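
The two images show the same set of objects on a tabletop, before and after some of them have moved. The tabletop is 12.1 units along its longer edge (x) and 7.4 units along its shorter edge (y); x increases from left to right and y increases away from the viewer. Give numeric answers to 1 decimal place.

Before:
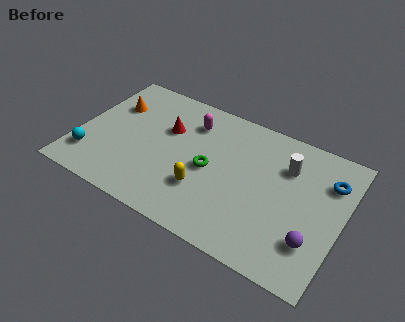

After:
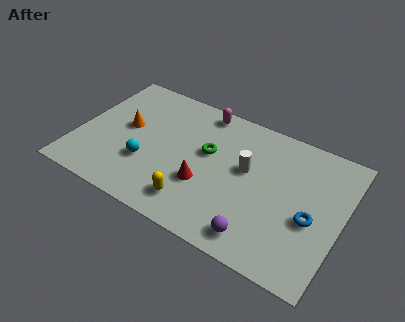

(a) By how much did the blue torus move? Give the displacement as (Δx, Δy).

(-0.5, -2.3)

From the two frames, the blue torus sits at roughly (11.3, 5.4) before and (10.8, 3.1) after.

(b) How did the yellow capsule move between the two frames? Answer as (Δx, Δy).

(-0.3, -0.9)

The yellow capsule was at about (6.0, 2.3) and moved to about (5.7, 1.4).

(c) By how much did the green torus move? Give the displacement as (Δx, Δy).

(-0.2, 0.9)

The green torus started near (6.1, 3.5) and ended near (5.9, 4.4).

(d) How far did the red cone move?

3.0

The red cone was near (3.9, 4.8) before and (6.0, 2.6) after, so it travelled √(2.1² + 2.2²) ≈ 3.0 units.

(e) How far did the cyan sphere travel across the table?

2.6

The cyan sphere moved from about (0.8, 1.7) to (3.3, 2.5), a distance of √(2.5² + 0.8²) ≈ 2.6.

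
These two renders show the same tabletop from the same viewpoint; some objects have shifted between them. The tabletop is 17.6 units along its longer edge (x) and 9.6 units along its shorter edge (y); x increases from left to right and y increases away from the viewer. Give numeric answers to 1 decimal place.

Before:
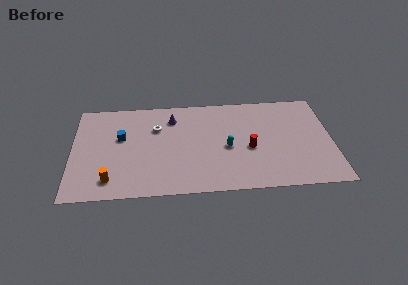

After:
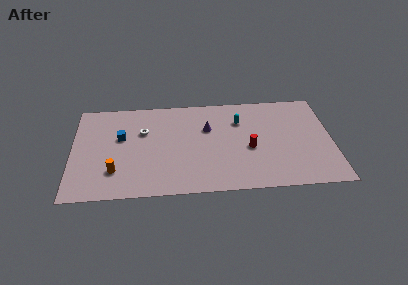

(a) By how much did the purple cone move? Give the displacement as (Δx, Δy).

(2.4, -1.2)

From the two frames, the purple cone sits at roughly (6.8, 7.5) before and (9.2, 6.3) after.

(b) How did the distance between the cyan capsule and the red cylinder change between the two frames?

+1.4

Before: roughly 1.5 units apart; after: 2.9. That's 1.4 units further apart.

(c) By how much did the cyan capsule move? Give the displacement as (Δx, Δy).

(0.9, 2.6)

The cyan capsule started near (10.5, 4.3) and ended near (11.4, 6.9).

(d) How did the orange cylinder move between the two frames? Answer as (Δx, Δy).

(0.3, 0.8)

The orange cylinder was at about (2.6, 1.7) and moved to about (2.9, 2.5).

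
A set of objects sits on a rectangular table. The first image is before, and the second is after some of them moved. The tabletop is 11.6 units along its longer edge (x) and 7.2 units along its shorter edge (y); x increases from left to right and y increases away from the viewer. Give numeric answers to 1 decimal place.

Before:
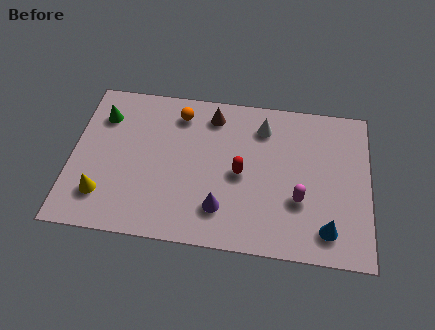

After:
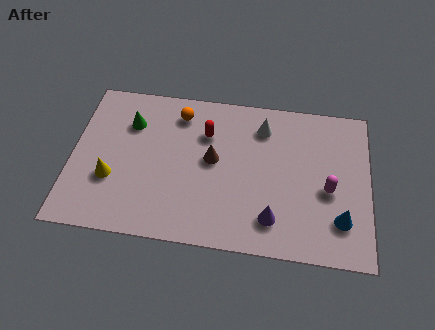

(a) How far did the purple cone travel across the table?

2.0

The purple cone was near (5.9, 1.7) before and (7.9, 1.5) after, so it travelled √(2.0² + 0.2²) ≈ 2.0 units.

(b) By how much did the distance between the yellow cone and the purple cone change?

+1.8

They were about 4.6 units apart before and 6.4 after — 1.8 units further apart.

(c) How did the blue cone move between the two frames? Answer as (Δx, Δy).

(0.5, 0.5)

The blue cone started near (10.0, 1.3) and ended near (10.5, 1.8).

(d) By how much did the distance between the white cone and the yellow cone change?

-0.7

They were about 7.3 units apart before and 6.6 after — 0.7 units closer together.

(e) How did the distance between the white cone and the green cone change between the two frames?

-1.1

Before: roughly 6.3 units apart; after: 5.2. That's 1.1 units closer together.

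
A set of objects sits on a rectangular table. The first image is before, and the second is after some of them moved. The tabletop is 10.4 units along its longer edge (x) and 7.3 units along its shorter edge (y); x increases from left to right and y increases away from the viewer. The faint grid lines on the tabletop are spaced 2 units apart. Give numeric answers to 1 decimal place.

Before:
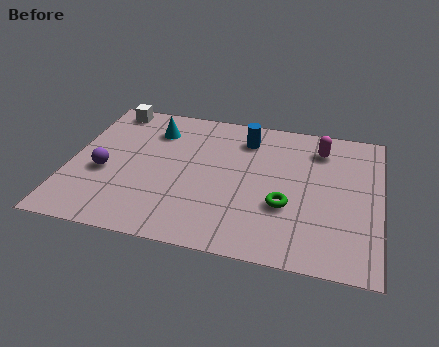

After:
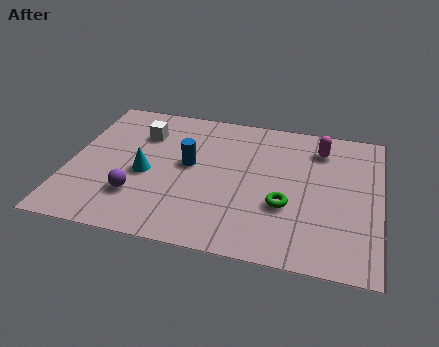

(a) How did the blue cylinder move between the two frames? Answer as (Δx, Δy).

(-1.8, -1.8)

The blue cylinder was at about (5.8, 5.8) and moved to about (4.0, 4.0).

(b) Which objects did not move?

the magenta capsule and the green torus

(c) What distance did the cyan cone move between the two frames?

2.4

The cyan cone moved from about (2.7, 5.6) to (2.6, 3.2), a distance of √(0.1² + 2.4²) ≈ 2.4.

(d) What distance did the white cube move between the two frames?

1.7

The white cube was near (1.1, 6.5) before and (2.3, 5.3) after, so it travelled √(1.2² + 1.2²) ≈ 1.7 units.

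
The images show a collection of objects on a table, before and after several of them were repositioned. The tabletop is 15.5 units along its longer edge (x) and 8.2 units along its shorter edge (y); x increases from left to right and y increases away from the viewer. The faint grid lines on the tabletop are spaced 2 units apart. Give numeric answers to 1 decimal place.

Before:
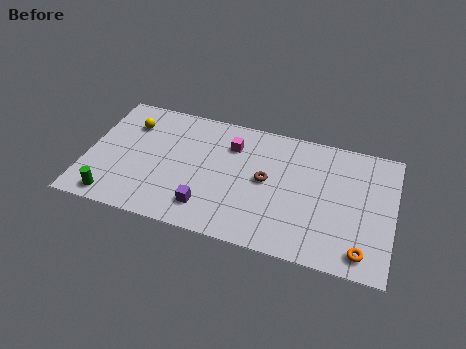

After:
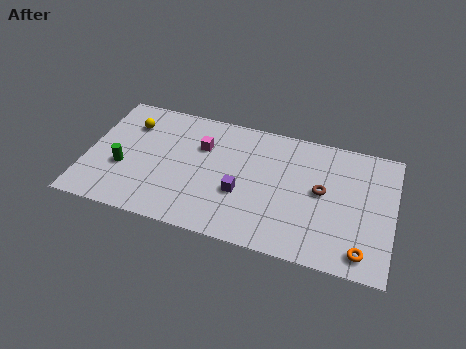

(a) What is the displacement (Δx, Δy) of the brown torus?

(2.8, 0.1)

The brown torus was at about (9.1, 4.3) and moved to about (11.9, 4.4).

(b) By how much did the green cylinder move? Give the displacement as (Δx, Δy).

(0.3, 2.1)

From the two frames, the green cylinder sits at roughly (1.6, 1.0) before and (1.9, 3.1) after.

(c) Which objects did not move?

the yellow sphere and the orange torus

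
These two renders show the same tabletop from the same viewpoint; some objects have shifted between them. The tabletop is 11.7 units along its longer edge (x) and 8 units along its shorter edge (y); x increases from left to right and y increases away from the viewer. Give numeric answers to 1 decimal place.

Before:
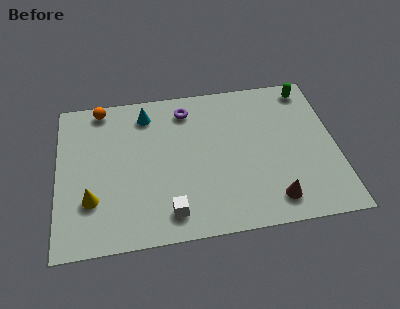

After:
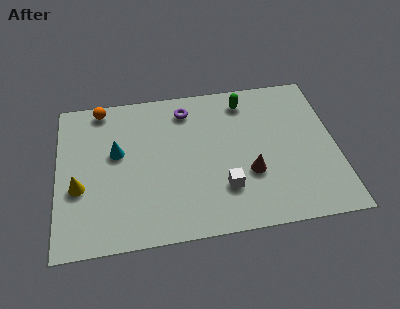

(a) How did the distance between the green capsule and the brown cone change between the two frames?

-2.1

They were about 6.0 units apart before and 3.9 after — 2.1 units closer together.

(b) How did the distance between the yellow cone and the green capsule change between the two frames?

-2.4

They were about 10.4 units apart before and 8.0 after — 2.4 units closer together.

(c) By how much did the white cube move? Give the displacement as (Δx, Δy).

(2.3, 0.9)

The white cube was at about (4.6, 1.3) and moved to about (6.9, 2.2).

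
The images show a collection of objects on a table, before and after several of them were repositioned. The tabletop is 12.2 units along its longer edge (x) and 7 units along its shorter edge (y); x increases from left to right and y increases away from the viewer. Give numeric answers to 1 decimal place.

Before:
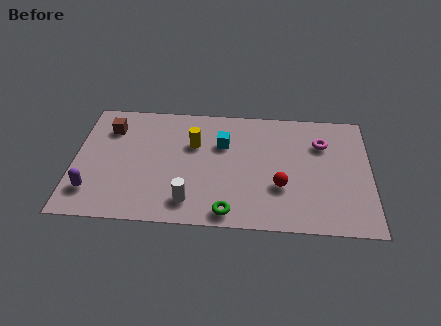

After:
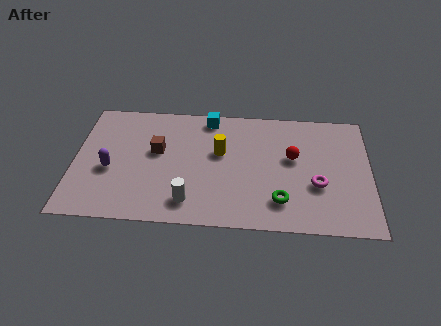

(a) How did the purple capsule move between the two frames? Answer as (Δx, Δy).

(0.7, 1.3)

The purple capsule was at about (0.8, 1.6) and moved to about (1.5, 2.9).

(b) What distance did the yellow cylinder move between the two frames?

1.2

From (4.9, 4.6) to (6.0, 4.2), the yellow cylinder covered √(1.1² + 0.4²) ≈ 1.2 units.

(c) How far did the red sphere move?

1.8

The red sphere was near (8.5, 2.4) before and (9.0, 4.1) after, so it travelled √(0.5² + 1.7²) ≈ 1.8 units.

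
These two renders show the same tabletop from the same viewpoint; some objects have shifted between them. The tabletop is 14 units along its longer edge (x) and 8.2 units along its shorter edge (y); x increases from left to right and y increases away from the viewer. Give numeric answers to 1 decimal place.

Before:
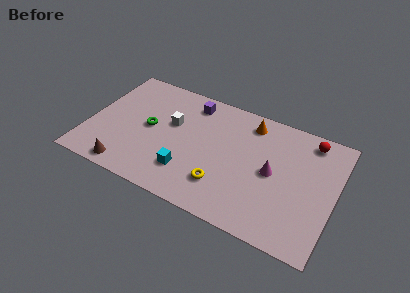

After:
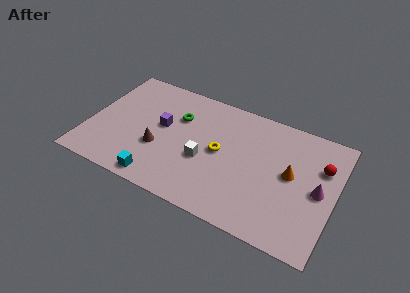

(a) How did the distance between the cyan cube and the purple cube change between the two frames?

-1.1

The distance was about 4.8 in the first image and 3.7 in the second, so they moved 1.1 units closer together.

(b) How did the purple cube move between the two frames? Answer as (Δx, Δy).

(-1.4, -2.3)

From the two frames, the purple cube sits at roughly (5.5, 6.9) before and (4.1, 4.6) after.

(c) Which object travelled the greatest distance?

the orange cone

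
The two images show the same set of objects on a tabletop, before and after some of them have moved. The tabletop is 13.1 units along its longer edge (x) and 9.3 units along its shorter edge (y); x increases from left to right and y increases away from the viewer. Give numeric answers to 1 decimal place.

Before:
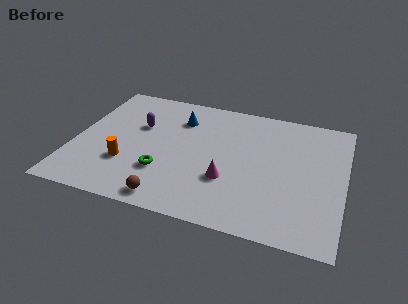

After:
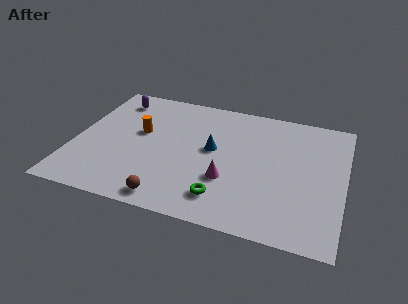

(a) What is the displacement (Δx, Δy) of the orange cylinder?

(0.4, 2.5)

From the two frames, the orange cylinder sits at roughly (2.7, 2.9) before and (3.1, 5.4) after.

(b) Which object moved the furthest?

the green torus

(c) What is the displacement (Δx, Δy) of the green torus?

(3.0, -1.0)

The green torus started near (4.5, 2.8) and ended near (7.5, 1.8).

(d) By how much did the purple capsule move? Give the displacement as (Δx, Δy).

(-1.4, 1.8)

From the two frames, the purple capsule sits at roughly (3.0, 5.9) before and (1.6, 7.7) after.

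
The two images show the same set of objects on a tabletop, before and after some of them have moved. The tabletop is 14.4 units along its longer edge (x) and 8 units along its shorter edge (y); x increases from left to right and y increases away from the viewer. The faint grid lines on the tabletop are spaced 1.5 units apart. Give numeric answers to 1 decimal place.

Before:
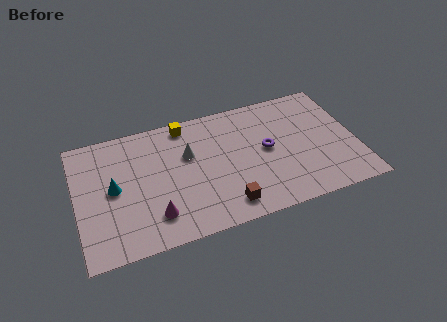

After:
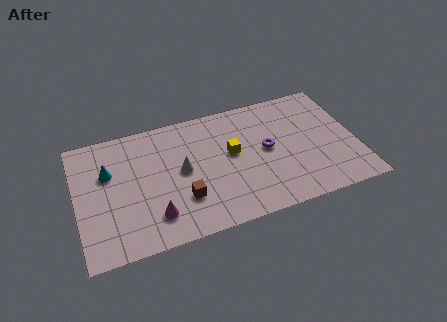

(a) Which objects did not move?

the magenta cone and the purple torus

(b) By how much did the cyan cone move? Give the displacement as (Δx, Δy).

(-0.2, 1.1)

From the two frames, the cyan cone sits at roughly (1.9, 4.1) before and (1.7, 5.2) after.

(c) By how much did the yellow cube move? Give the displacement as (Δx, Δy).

(2.2, -2.6)

The yellow cube started near (5.8, 7.1) and ended near (8.0, 4.5).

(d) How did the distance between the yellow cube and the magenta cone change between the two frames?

-0.7

They were about 5.7 units apart before and 5.0 after — 0.7 units closer together.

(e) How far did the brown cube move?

2.4

The brown cube was near (7.4, 1.3) before and (5.3, 2.4) after, so it travelled √(2.1² + 1.1²) ≈ 2.4 units.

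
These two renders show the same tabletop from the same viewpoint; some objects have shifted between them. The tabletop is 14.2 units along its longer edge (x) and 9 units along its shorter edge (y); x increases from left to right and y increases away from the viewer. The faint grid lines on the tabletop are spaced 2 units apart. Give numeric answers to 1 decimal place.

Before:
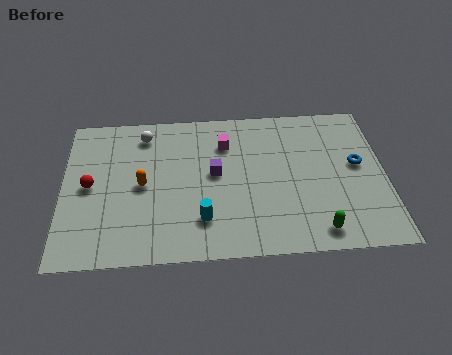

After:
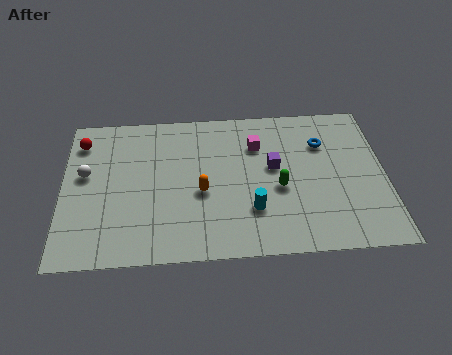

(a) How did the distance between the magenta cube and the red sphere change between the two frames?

+1.4

Before: roughly 6.4 units apart; after: 7.8. That's 1.4 units further apart.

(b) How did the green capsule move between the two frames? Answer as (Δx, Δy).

(-1.6, 2.6)

The green capsule started near (11.1, 1.2) and ended near (9.5, 3.8).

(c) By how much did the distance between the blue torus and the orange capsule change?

-3.5

The distance was about 9.5 in the first image and 6.0 in the second, so they moved 3.5 units closer together.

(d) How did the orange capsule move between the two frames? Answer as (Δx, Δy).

(2.6, -0.6)

The orange capsule was at about (3.5, 4.4) and moved to about (6.1, 3.8).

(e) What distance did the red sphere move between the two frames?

2.7

The red sphere moved from about (1.2, 4.5) to (0.8, 7.2), a distance of √(0.4² + 2.7²) ≈ 2.7.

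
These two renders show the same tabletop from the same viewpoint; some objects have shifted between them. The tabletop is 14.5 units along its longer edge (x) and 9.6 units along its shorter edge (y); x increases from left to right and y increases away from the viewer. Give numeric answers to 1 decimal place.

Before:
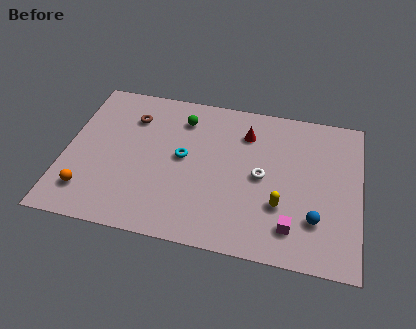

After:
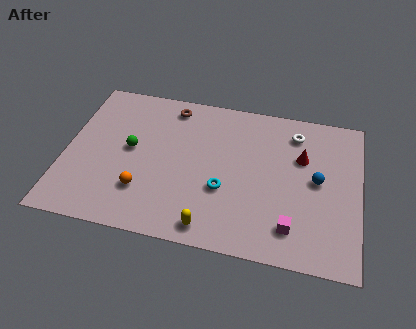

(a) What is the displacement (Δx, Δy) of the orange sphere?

(2.7, 0.6)

From the two frames, the orange sphere sits at roughly (1.3, 2.0) before and (4.0, 2.6) after.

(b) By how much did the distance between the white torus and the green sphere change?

+3.4

The distance was about 5.0 in the first image and 8.4 in the second, so they moved 3.4 units further apart.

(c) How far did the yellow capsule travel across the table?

3.9

The yellow capsule moved from about (10.7, 3.1) to (7.4, 1.1), a distance of √(3.3² + 2.0²) ≈ 3.9.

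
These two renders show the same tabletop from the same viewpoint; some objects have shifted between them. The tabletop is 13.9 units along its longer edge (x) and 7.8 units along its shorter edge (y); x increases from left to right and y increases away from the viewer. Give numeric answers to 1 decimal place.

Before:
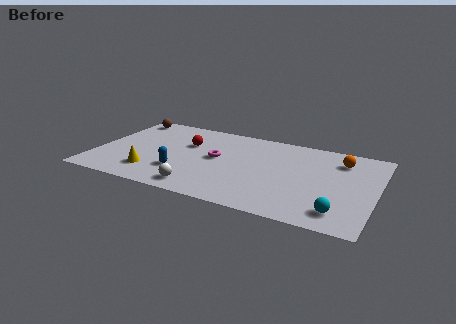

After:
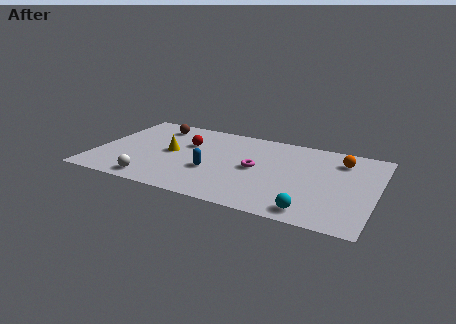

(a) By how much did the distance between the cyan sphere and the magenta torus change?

-2.7

The distance was about 6.9 in the first image and 4.2 in the second, so they moved 2.7 units closer together.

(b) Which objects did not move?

the orange sphere and the red sphere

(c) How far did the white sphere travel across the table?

2.3

The white sphere was near (5.5, 1.1) before and (3.2, 1.0) after, so it travelled √(2.3² + 0.1²) ≈ 2.3 units.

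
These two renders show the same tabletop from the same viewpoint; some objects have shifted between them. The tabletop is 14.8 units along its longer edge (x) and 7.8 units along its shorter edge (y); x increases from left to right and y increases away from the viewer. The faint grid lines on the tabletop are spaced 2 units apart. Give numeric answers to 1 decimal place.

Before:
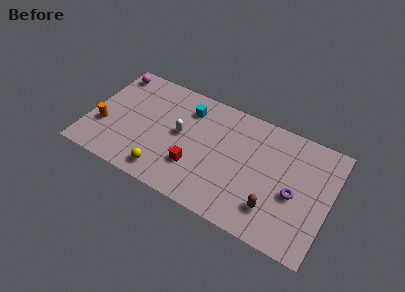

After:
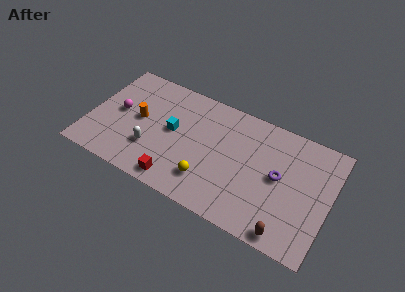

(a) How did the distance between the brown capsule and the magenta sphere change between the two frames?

-0.3

Before: roughly 11.7 units apart; after: 11.4. That's 0.3 units closer together.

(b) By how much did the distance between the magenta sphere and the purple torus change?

-2.3

The distance was about 12.3 in the first image and 10.0 in the second, so they moved 2.3 units closer together.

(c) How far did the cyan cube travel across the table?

2.0

The cyan cube moved from about (5.8, 6.1) to (5.1, 4.2), a distance of √(0.7² + 1.9²) ≈ 2.0.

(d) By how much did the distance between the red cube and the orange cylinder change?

-1.5

The distance was about 5.7 in the first image and 4.2 in the second, so they moved 1.5 units closer together.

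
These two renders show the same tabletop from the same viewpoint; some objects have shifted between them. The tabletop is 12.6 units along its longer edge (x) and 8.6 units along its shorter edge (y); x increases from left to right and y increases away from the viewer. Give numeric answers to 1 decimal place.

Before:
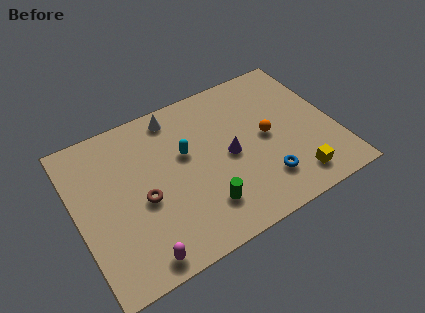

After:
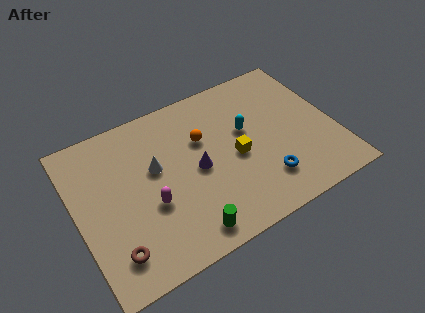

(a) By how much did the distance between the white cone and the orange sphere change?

-2.7

Before: roughly 5.2 units apart; after: 2.5. That's 2.7 units closer together.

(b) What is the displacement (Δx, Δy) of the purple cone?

(-1.6, 0.0)

The purple cone was at about (7.4, 4.1) and moved to about (5.8, 4.1).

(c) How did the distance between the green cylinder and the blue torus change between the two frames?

+1.1

Before: roughly 3.0 units apart; after: 4.1. That's 1.1 units further apart.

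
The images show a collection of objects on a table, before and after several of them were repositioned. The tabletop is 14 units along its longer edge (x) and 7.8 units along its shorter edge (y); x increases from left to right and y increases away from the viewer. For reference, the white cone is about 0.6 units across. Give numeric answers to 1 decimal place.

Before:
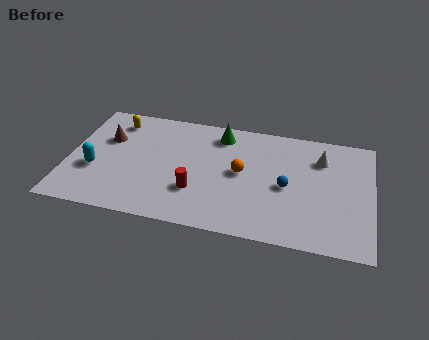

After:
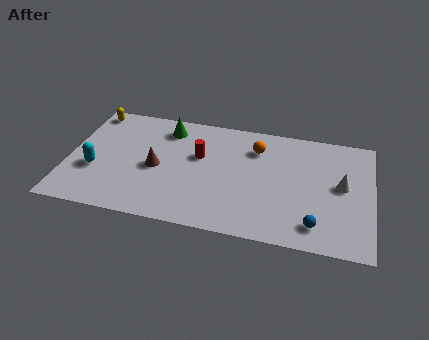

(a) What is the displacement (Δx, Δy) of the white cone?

(1.0, -1.6)

The white cone started near (11.6, 5.8) and ended near (12.6, 4.2).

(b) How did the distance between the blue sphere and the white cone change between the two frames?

+0.3

They were about 2.7 units apart before and 3.0 after — 0.3 units further apart.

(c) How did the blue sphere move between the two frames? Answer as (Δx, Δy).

(1.4, -2.2)

From the two frames, the blue sphere sits at roughly (10.1, 3.6) before and (11.5, 1.4) after.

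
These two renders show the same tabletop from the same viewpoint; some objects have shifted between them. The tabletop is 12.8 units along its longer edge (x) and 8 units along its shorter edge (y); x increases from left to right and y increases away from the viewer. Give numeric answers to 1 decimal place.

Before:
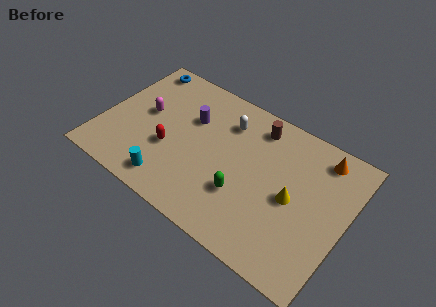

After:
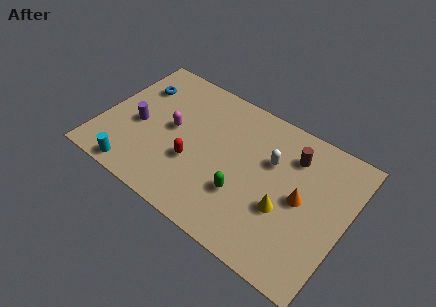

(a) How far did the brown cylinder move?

2.1

From (7.7, 6.7) to (9.7, 6.1), the brown cylinder covered √(2.0² + 0.6²) ≈ 2.1 units.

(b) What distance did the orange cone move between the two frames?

2.9

From (11.1, 6.8) to (10.5, 4.0), the orange cone covered √(0.6² + 2.8²) ≈ 2.9 units.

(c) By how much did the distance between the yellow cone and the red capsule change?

-1.6

They were about 6.4 units apart before and 4.8 after — 1.6 units closer together.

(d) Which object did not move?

the green capsule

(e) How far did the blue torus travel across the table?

1.3

The blue torus was near (1.2, 7.1) before and (1.4, 5.8) after, so it travelled √(0.2² + 1.3²) ≈ 1.3 units.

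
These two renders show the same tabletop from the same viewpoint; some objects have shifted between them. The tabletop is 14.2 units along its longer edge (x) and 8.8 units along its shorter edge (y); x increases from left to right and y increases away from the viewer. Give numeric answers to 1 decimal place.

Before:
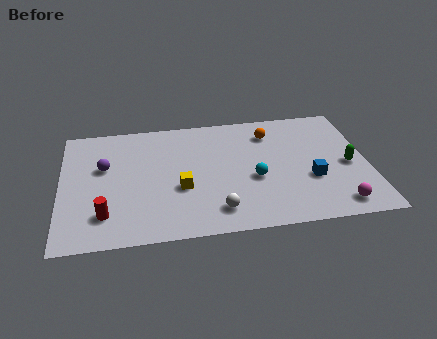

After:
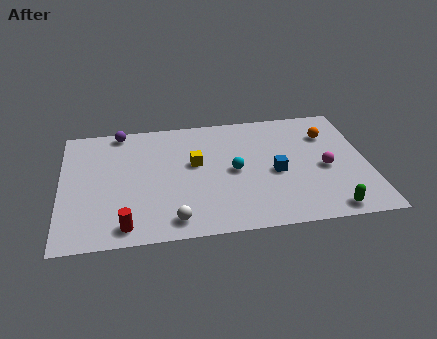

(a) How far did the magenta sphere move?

2.7

From (12.6, 1.2) to (12.2, 3.9), the magenta sphere covered √(0.4² + 2.7²) ≈ 2.7 units.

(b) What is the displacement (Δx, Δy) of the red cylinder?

(0.9, -0.9)

From the two frames, the red cylinder sits at roughly (2.0, 2.0) before and (2.9, 1.1) after.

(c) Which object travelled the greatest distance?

the green capsule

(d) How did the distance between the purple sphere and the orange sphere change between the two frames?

+1.9

They were about 7.9 units apart before and 9.8 after — 1.9 units further apart.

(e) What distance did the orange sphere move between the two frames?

2.7

The orange sphere was near (9.8, 6.9) before and (12.5, 6.4) after, so it travelled √(2.7² + 0.5²) ≈ 2.7 units.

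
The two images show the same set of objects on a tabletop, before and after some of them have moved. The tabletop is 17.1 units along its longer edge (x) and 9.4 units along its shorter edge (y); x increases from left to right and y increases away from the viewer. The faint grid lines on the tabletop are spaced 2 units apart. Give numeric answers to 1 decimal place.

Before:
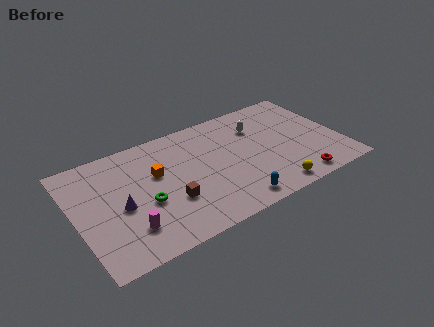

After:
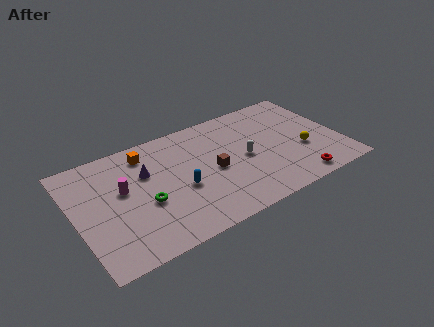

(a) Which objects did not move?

the red torus and the green torus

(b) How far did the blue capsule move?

4.0

From (9.6, 1.2) to (6.6, 3.9), the blue capsule covered √(3.0² + 2.7²) ≈ 4.0 units.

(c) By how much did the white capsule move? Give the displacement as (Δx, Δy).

(-1.2, -2.3)

The white capsule was at about (12.1, 6.8) and moved to about (10.9, 4.5).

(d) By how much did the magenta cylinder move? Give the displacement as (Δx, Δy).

(0.1, 3.2)

From the two frames, the magenta cylinder sits at roughly (3.0, 2.3) before and (3.1, 5.5) after.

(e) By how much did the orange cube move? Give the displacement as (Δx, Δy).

(-0.4, 2.0)

From the two frames, the orange cube sits at roughly (5.3, 5.8) before and (4.9, 7.8) after.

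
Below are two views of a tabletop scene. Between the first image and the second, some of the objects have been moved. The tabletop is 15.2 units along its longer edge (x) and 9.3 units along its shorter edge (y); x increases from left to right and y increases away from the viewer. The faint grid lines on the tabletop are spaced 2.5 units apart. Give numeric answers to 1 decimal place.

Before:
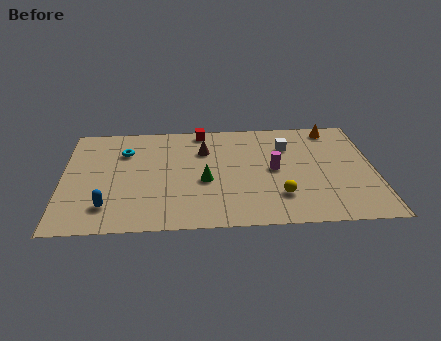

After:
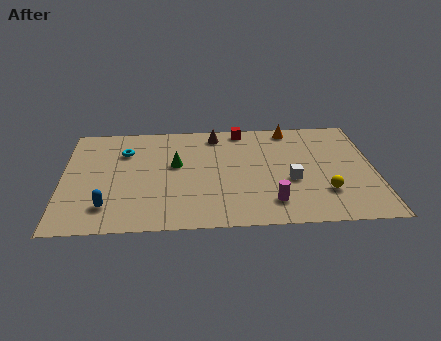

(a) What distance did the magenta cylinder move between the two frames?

2.8

From (10.3, 4.7) to (10.1, 1.9), the magenta cylinder covered √(0.2² + 2.8²) ≈ 2.8 units.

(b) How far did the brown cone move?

1.5

The brown cone moved from about (6.9, 6.6) to (7.5, 8.0), a distance of √(0.6² + 1.4²) ≈ 1.5.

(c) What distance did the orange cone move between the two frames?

2.1

The orange cone moved from about (13.3, 8.2) to (11.2, 8.3), a distance of √(2.1² + 0.1²) ≈ 2.1.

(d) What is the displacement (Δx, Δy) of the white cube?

(0.1, -3.0)

The white cube was at about (11.0, 6.7) and moved to about (11.1, 3.7).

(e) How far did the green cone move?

2.1

From (6.9, 3.9) to (5.5, 5.4), the green cone covered √(1.4² + 1.5²) ≈ 2.1 units.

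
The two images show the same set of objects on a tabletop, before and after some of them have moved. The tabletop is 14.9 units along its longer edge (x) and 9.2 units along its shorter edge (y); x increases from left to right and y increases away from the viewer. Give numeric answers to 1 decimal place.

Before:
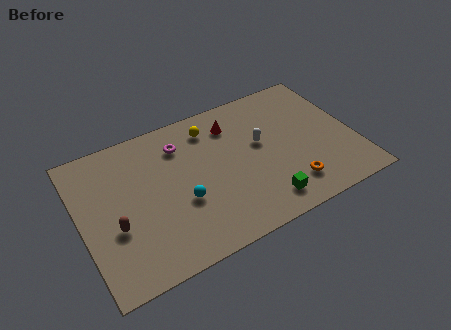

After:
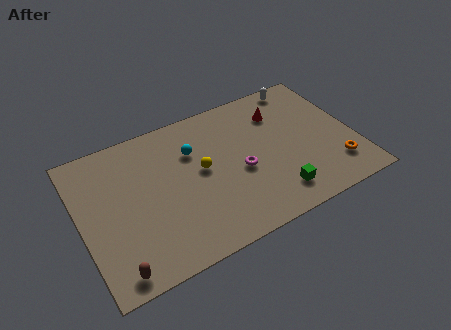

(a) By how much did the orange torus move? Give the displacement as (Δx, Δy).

(2.6, 0.2)

The orange torus was at about (11.0, 1.9) and moved to about (13.6, 2.1).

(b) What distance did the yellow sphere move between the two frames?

2.6

From (7.4, 7.5) to (6.6, 5.0), the yellow sphere covered √(0.8² + 2.5²) ≈ 2.6 units.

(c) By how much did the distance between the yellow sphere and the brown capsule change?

-0.4

The distance was about 7.0 in the first image and 6.6 in the second, so they moved 0.4 units closer together.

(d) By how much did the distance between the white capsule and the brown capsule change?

+5.1

They were about 8.4 units apart before and 13.5 after — 5.1 units further apart.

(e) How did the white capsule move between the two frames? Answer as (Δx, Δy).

(2.8, 3.0)

From the two frames, the white capsule sits at roughly (9.9, 5.3) before and (12.7, 8.3) after.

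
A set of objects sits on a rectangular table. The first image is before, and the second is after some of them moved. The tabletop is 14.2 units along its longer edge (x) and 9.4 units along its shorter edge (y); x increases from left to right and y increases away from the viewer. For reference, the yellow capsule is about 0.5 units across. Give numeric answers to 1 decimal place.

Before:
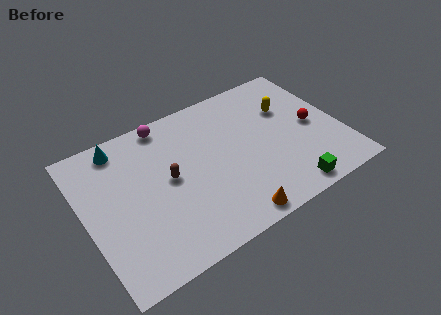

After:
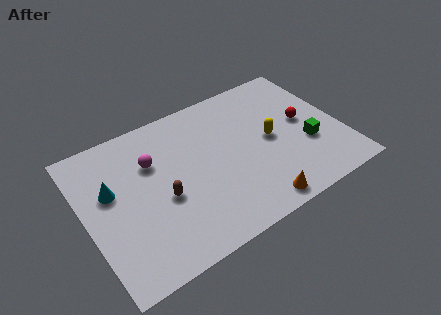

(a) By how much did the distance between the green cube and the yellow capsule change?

-3.1

They were about 5.4 units apart before and 2.3 after — 3.1 units closer together.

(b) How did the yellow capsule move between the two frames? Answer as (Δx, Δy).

(-1.3, -1.6)

From the two frames, the yellow capsule sits at roughly (11.6, 6.3) before and (10.3, 4.7) after.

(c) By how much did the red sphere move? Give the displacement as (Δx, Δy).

(-0.4, 0.5)

From the two frames, the red sphere sits at roughly (12.7, 4.5) before and (12.3, 5.0) after.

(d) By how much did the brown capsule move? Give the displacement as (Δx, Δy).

(-0.5, -1.0)

From the two frames, the brown capsule sits at roughly (4.6, 4.9) before and (4.1, 3.9) after.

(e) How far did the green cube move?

2.9

From (10.6, 1.0) to (12.2, 3.4), the green cube covered √(1.6² + 2.4²) ≈ 2.9 units.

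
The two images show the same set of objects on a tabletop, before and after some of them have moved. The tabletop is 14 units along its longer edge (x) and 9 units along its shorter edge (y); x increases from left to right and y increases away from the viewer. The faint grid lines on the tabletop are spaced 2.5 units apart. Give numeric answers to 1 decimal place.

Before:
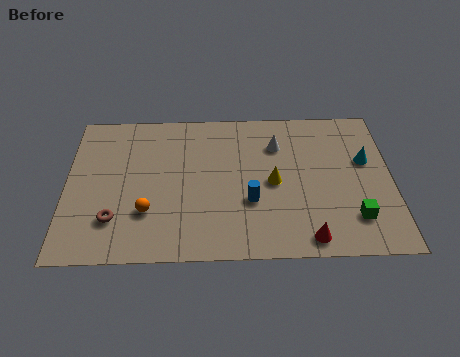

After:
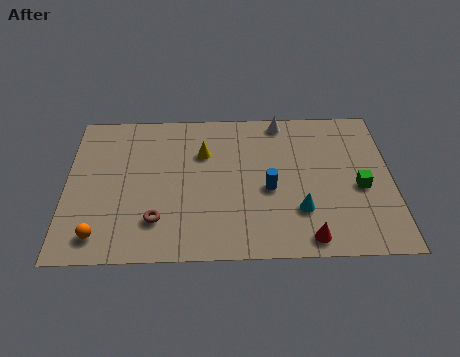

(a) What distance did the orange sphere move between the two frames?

2.4

The orange sphere moved from about (3.5, 2.7) to (1.5, 1.4), a distance of √(2.0² + 1.3²) ≈ 2.4.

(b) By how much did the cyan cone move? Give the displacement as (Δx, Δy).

(-2.9, -2.9)

The cyan cone started near (12.9, 5.5) and ended near (10.0, 2.6).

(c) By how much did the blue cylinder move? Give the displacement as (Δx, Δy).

(0.8, 0.7)

From the two frames, the blue cylinder sits at roughly (7.9, 3.2) before and (8.7, 3.9) after.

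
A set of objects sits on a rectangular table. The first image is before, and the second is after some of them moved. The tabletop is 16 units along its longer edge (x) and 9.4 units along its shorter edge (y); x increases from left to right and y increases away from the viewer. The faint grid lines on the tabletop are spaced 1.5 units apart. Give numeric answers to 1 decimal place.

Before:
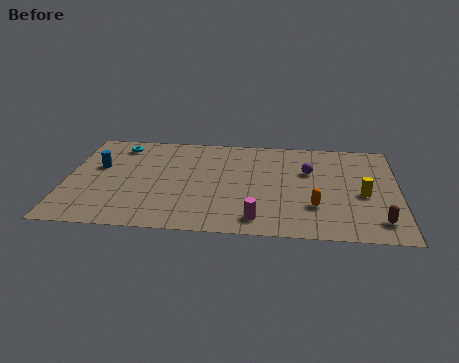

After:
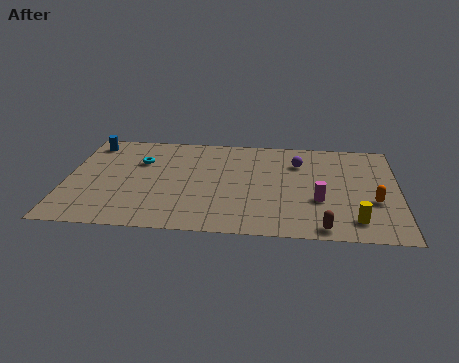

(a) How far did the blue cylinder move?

2.4

From (1.5, 5.7) to (1.0, 8.0), the blue cylinder covered √(0.5² + 2.3²) ≈ 2.4 units.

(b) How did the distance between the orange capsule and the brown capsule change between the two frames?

+0.3

They were about 3.2 units apart before and 3.5 after — 0.3 units further apart.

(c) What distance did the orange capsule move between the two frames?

2.9

The orange capsule was near (12.0, 2.8) before and (14.8, 3.5) after, so it travelled √(2.8² + 0.7²) ≈ 2.9 units.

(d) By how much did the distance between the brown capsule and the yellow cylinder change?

-0.8

The distance was about 2.5 in the first image and 1.7 in the second, so they moved 0.8 units closer together.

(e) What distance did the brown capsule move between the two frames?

2.7

The brown capsule was near (15.0, 1.7) before and (12.4, 0.9) after, so it travelled √(2.6² + 0.8²) ≈ 2.7 units.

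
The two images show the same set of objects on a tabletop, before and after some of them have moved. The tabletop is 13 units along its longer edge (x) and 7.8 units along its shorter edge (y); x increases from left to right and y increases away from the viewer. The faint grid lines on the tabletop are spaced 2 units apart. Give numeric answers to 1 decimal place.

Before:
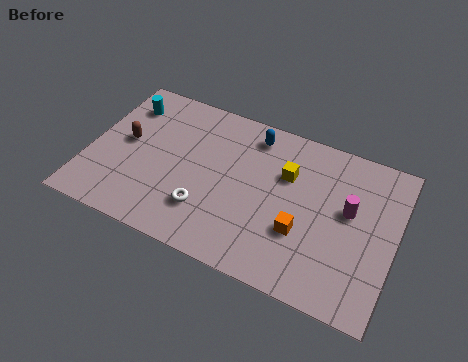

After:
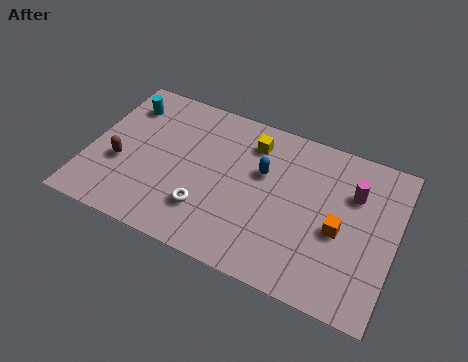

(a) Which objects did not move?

the white torus and the cyan cylinder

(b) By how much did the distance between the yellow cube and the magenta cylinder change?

+1.7

The distance was about 2.8 in the first image and 4.5 in the second, so they moved 1.7 units further apart.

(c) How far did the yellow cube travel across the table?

1.9

The yellow cube moved from about (8.3, 5.2) to (6.7, 6.2), a distance of √(1.6² + 1.0²) ≈ 1.9.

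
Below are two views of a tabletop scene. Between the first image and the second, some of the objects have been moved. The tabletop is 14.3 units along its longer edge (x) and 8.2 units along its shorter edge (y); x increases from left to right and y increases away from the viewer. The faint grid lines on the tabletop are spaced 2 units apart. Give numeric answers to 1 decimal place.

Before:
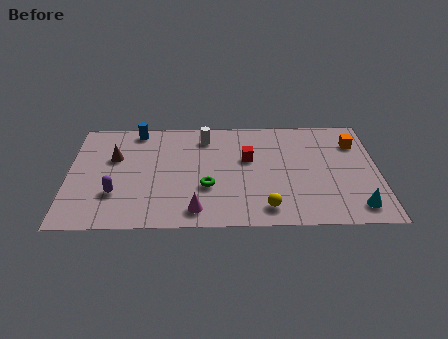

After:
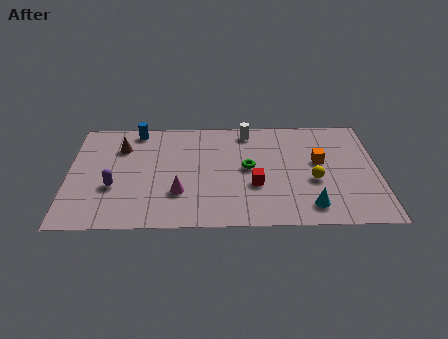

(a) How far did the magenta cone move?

1.5

The magenta cone was near (5.9, 1.2) before and (5.1, 2.5) after, so it travelled √(0.8² + 1.3²) ≈ 1.5 units.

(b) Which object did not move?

the blue cylinder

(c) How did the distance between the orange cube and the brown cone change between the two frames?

-1.9

The distance was about 11.2 in the first image and 9.3 in the second, so they moved 1.9 units closer together.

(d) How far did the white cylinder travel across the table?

2.0

The white cylinder moved from about (6.3, 6.7) to (8.3, 7.1), a distance of √(2.0² + 0.4²) ≈ 2.0.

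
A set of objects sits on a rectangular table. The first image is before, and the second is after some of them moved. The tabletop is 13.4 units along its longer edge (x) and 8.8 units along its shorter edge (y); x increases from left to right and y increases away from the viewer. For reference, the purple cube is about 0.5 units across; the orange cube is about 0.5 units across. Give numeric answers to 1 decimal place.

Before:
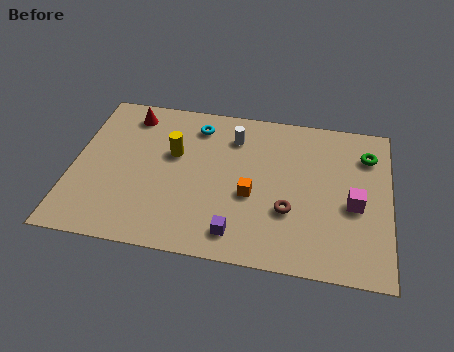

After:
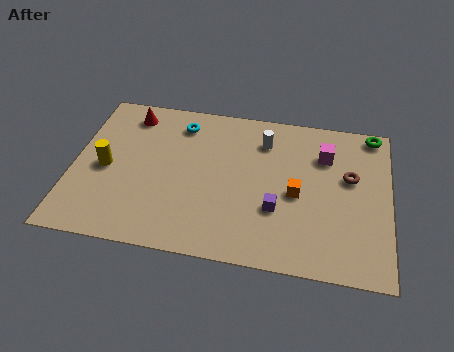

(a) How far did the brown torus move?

3.4

From (9.2, 3.0) to (11.7, 5.3), the brown torus covered √(2.5² + 2.3²) ≈ 3.4 units.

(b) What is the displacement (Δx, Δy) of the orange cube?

(1.9, 0.4)

The orange cube was at about (7.6, 3.6) and moved to about (9.5, 4.0).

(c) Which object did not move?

the red cone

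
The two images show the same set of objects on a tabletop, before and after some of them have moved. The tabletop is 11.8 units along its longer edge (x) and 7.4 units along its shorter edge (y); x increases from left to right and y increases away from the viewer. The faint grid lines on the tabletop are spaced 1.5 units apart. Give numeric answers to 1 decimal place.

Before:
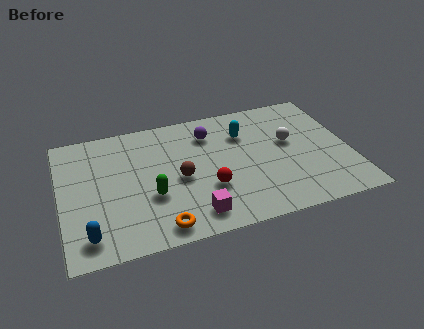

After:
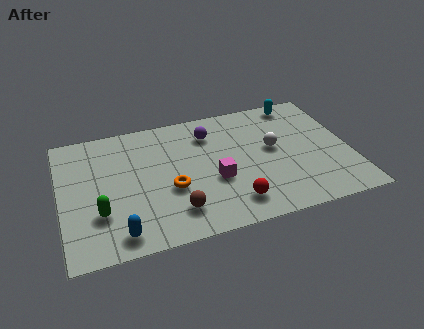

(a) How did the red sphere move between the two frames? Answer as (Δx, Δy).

(0.9, -1.1)

The red sphere started near (5.9, 2.5) and ended near (6.8, 1.4).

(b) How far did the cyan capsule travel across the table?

2.7

The cyan capsule was near (7.6, 5.3) before and (10.0, 6.6) after, so it travelled √(2.4² + 1.3²) ≈ 2.7 units.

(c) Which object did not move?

the purple sphere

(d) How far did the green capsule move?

2.1

From (3.6, 2.7) to (1.5, 2.3), the green capsule covered √(2.1² + 0.4²) ≈ 2.1 units.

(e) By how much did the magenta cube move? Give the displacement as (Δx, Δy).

(1.0, 1.7)

The magenta cube was at about (5.2, 1.2) and moved to about (6.2, 2.9).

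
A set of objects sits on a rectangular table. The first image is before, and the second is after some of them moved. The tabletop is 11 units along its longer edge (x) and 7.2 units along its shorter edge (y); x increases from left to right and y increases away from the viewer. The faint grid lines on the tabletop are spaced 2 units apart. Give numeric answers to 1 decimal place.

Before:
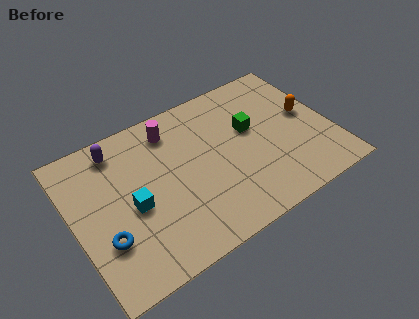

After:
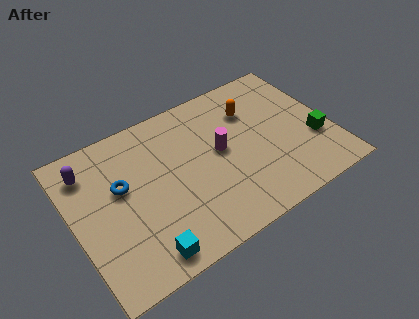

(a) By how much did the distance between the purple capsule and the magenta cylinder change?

+3.4

The distance was about 2.3 in the first image and 5.7 in the second, so they moved 3.4 units further apart.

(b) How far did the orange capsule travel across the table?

2.6

The orange capsule was near (10.1, 3.9) before and (7.9, 5.2) after, so it travelled √(2.2² + 1.3²) ≈ 2.6 units.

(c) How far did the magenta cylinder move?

2.7

From (4.5, 5.9) to (6.3, 3.9), the magenta cylinder covered √(1.8² + 2.0²) ≈ 2.7 units.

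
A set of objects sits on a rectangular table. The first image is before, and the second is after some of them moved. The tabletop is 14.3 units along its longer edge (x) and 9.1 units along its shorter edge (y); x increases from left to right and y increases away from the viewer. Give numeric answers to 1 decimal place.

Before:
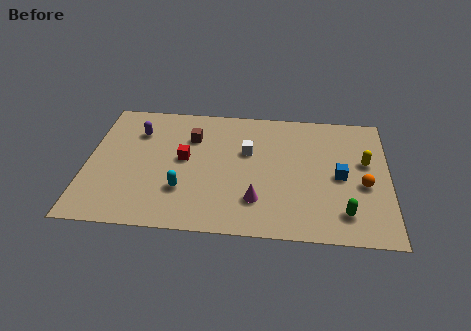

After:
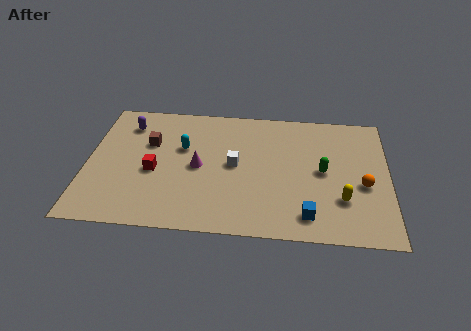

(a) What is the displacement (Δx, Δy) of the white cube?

(-0.6, -1.0)

From the two frames, the white cube sits at roughly (7.6, 5.7) before and (7.0, 4.7) after.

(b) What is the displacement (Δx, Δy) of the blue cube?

(-1.5, -2.8)

From the two frames, the blue cube sits at roughly (12.0, 4.3) before and (10.5, 1.5) after.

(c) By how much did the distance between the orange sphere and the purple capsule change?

+0.6

The distance was about 11.2 in the first image and 11.8 in the second, so they moved 0.6 units further apart.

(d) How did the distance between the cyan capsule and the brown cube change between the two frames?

-2.2

They were about 3.8 units apart before and 1.6 after — 2.2 units closer together.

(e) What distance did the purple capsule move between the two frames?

0.7

The purple capsule was near (2.3, 6.7) before and (1.8, 7.2) after, so it travelled √(0.5² + 0.5²) ≈ 0.7 units.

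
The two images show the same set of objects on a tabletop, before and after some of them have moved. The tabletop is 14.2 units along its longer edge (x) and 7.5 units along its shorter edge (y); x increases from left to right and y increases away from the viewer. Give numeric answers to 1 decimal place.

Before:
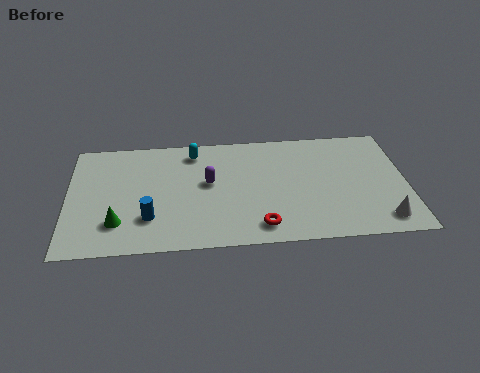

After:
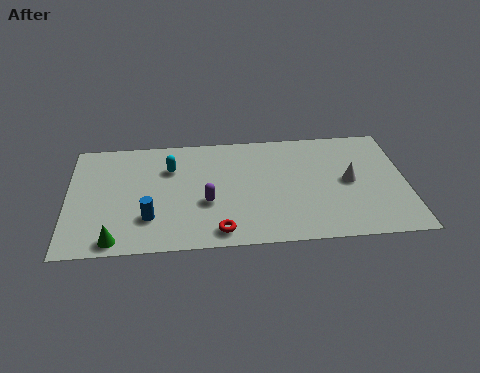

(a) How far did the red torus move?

1.7

The red torus was near (8.0, 1.2) before and (6.3, 1.0) after, so it travelled √(1.7² + 0.2²) ≈ 1.7 units.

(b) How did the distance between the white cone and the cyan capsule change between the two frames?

-1.7

They were about 9.3 units apart before and 7.6 after — 1.7 units closer together.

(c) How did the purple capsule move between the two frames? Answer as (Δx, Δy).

(-0.1, -1.3)

The purple capsule was at about (5.9, 4.2) and moved to about (5.8, 2.9).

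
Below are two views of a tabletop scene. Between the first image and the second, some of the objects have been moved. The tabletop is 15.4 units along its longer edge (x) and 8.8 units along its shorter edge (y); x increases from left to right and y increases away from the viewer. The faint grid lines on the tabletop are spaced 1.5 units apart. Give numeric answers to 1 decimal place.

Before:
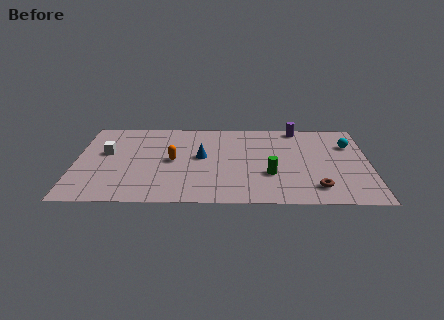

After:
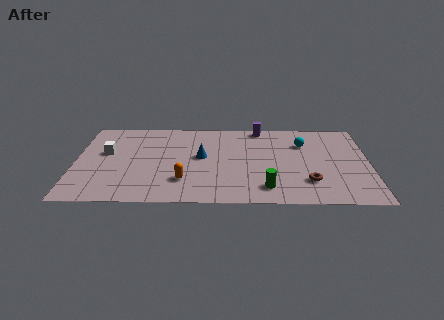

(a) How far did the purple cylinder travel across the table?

2.0

From (11.7, 8.0) to (9.7, 8.0), the purple cylinder covered √(2.0² + 0.0²) ≈ 2.0 units.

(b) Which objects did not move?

the blue cone and the white cube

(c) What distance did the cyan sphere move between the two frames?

2.4

The cyan sphere was near (14.4, 6.2) before and (12.0, 6.3) after, so it travelled √(2.4² + 0.1²) ≈ 2.4 units.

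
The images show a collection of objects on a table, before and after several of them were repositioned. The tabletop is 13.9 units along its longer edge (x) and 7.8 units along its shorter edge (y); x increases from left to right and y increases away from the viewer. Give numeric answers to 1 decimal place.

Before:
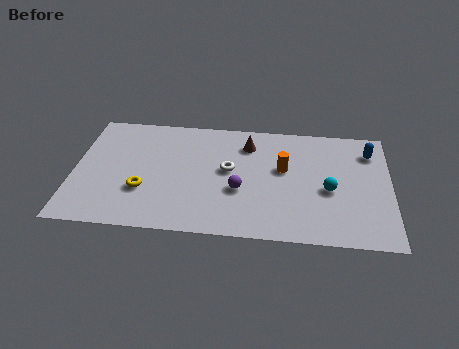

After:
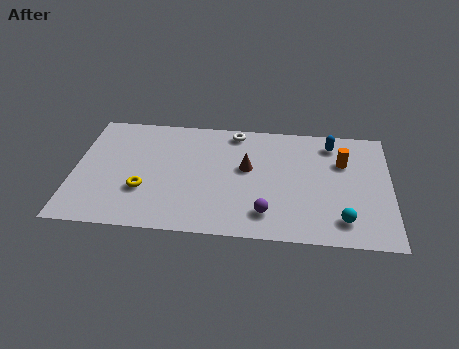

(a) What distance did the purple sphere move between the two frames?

1.8

From (7.3, 3.0) to (8.5, 1.6), the purple sphere covered √(1.2² + 1.4²) ≈ 1.8 units.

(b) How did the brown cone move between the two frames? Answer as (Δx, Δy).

(0.0, -1.6)

From the two frames, the brown cone sits at roughly (7.6, 6.1) before and (7.6, 4.5) after.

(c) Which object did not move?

the yellow torus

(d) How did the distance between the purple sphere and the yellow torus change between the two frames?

+1.3

They were about 4.2 units apart before and 5.5 after — 1.3 units further apart.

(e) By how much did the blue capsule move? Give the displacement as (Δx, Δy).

(-1.7, 0.4)

From the two frames, the blue capsule sits at roughly (13.0, 6.1) before and (11.3, 6.5) after.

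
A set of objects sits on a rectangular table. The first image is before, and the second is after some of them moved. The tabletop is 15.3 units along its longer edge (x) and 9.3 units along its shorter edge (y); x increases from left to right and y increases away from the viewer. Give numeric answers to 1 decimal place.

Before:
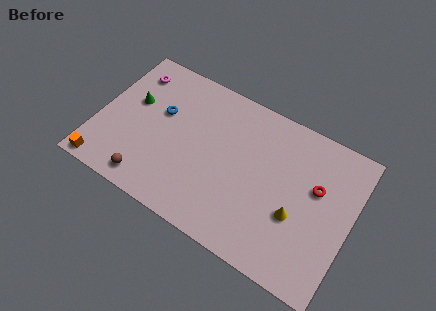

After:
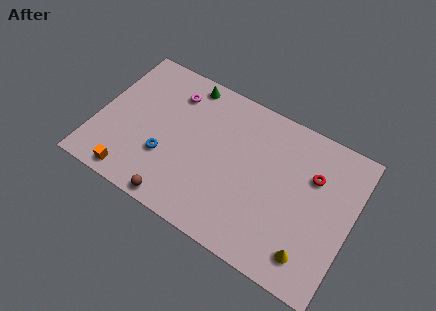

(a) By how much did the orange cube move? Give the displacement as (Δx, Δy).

(1.7, 0.2)

The orange cube was at about (0.9, 0.8) and moved to about (2.6, 1.0).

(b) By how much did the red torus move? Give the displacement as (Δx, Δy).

(-0.3, 0.6)

The red torus started near (13.1, 5.7) and ended near (12.8, 6.3).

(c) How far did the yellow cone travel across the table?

2.1

The yellow cone was near (12.2, 3.5) before and (13.3, 1.7) after, so it travelled √(1.1² + 1.8²) ≈ 2.1 units.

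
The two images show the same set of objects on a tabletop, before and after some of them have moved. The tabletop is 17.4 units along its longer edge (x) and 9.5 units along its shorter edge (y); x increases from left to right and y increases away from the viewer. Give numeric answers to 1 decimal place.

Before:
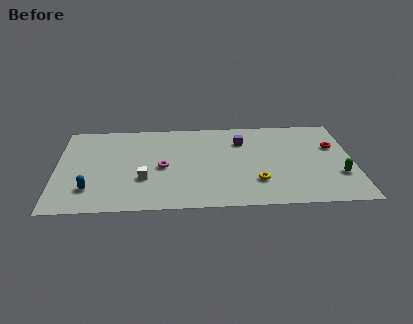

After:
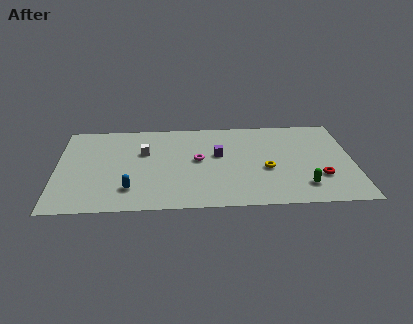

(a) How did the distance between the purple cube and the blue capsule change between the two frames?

-3.9

Before: roughly 10.1 units apart; after: 6.2. That's 3.9 units closer together.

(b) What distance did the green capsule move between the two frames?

2.3

The green capsule was near (16.5, 3.0) before and (14.4, 2.0) after, so it travelled √(2.1² + 1.0²) ≈ 2.3 units.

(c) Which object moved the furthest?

the red torus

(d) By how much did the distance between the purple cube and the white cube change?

-2.5

They were about 6.9 units apart before and 4.4 after — 2.5 units closer together.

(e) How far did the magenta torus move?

2.2

The magenta torus moved from about (6.2, 4.4) to (8.3, 5.1), a distance of √(2.1² + 0.7²) ≈ 2.2.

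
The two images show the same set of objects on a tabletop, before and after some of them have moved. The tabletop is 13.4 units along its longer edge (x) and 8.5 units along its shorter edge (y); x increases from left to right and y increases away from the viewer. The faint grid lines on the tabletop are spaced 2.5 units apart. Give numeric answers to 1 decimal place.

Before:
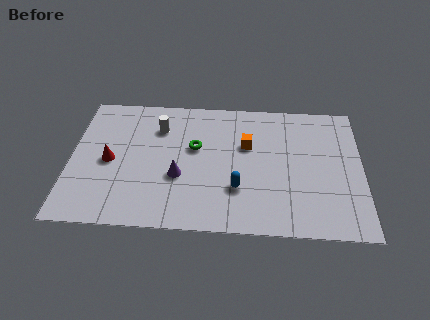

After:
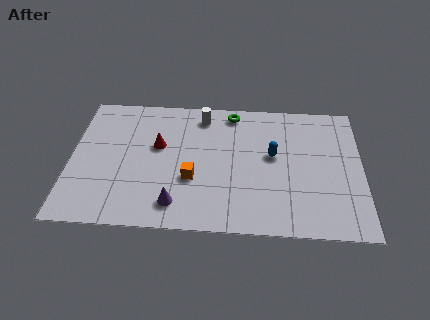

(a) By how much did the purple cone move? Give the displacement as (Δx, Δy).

(-0.1, -1.7)

From the two frames, the purple cone sits at roughly (5.0, 3.2) before and (4.9, 1.5) after.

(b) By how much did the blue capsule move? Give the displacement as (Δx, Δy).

(1.6, 2.2)

The blue capsule was at about (7.7, 2.6) and moved to about (9.3, 4.8).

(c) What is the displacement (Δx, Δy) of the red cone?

(2.2, 1.1)

The red cone was at about (1.8, 4.0) and moved to about (4.0, 5.1).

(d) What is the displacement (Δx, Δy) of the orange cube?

(-2.5, -2.3)

From the two frames, the orange cube sits at roughly (8.1, 5.4) before and (5.6, 3.1) after.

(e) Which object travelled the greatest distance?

the orange cube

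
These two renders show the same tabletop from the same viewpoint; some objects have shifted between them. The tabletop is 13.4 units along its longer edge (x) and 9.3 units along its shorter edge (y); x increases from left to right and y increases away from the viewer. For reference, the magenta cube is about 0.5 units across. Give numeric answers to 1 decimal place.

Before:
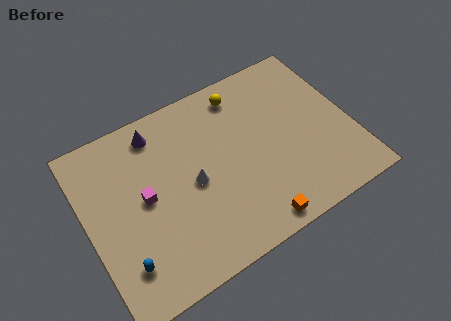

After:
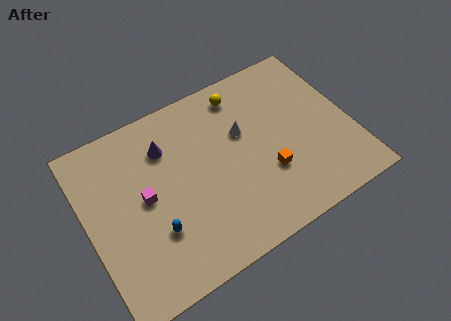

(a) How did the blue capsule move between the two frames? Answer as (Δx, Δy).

(1.7, 0.8)

The blue capsule started near (1.4, 2.1) and ended near (3.1, 2.9).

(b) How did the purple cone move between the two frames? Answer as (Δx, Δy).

(0.3, -1.0)

The purple cone was at about (4.0, 7.9) and moved to about (4.3, 6.9).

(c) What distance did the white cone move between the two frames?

3.1

The white cone moved from about (5.3, 4.4) to (8.1, 5.8), a distance of √(2.8² + 1.4²) ≈ 3.1.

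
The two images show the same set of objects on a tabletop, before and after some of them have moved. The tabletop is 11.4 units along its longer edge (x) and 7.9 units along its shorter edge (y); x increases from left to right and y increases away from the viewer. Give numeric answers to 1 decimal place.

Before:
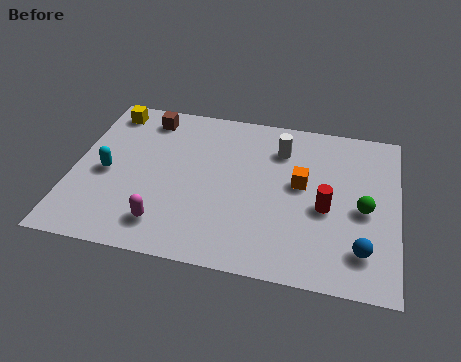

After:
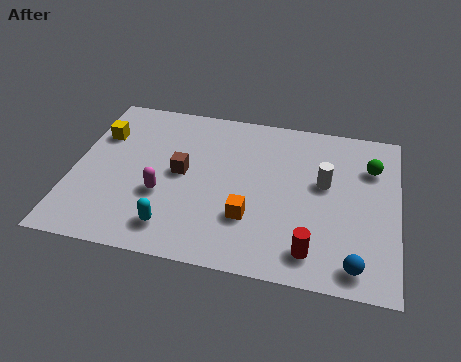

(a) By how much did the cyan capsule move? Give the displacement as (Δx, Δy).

(2.5, -2.2)

The cyan capsule was at about (1.2, 3.6) and moved to about (3.7, 1.4).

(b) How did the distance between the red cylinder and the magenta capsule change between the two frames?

-0.3

The distance was about 5.8 in the first image and 5.5 in the second, so they moved 0.3 units closer together.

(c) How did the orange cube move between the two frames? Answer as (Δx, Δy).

(-1.7, -2.0)

From the two frames, the orange cube sits at roughly (8.0, 4.4) before and (6.3, 2.4) after.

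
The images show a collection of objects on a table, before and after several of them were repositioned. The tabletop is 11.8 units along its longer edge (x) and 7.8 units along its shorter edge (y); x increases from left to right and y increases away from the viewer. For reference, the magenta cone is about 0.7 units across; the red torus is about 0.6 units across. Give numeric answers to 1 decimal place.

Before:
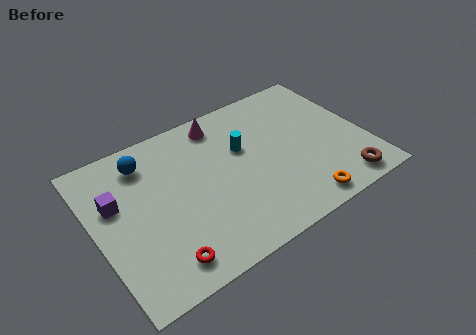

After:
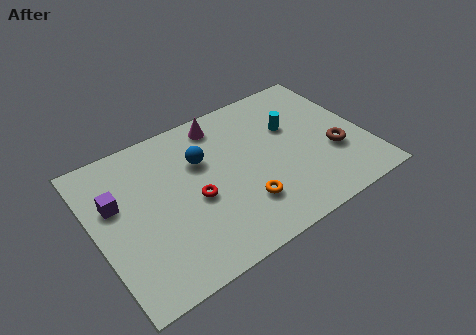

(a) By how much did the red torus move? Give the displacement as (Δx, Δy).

(1.8, 2.2)

From the two frames, the red torus sits at roughly (2.4, 1.2) before and (4.2, 3.4) after.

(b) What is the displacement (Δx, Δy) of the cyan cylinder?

(2.2, 0.1)

The cyan cylinder was at about (6.6, 4.9) and moved to about (8.8, 5.0).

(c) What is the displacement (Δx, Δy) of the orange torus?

(-2.3, 1.2)

The orange torus started near (8.4, 0.9) and ended near (6.1, 2.1).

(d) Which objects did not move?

the purple cube and the magenta cone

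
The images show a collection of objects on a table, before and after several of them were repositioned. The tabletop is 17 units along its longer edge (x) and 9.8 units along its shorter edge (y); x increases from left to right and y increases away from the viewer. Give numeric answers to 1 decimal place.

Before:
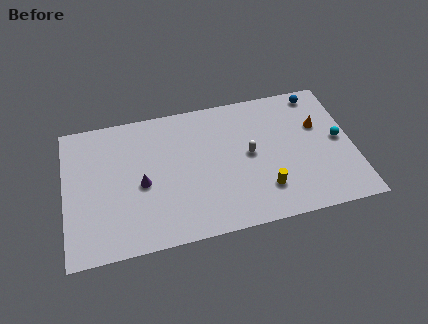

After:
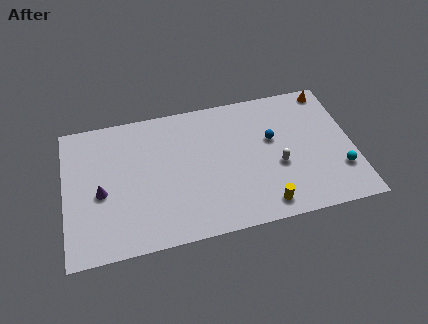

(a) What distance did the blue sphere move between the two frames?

4.0

The blue sphere moved from about (15.2, 8.7) to (12.3, 5.9), a distance of √(2.9² + 2.8²) ≈ 4.0.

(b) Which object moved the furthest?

the blue sphere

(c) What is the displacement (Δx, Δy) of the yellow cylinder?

(-0.1, -1.1)

The yellow cylinder started near (11.6, 2.4) and ended near (11.5, 1.3).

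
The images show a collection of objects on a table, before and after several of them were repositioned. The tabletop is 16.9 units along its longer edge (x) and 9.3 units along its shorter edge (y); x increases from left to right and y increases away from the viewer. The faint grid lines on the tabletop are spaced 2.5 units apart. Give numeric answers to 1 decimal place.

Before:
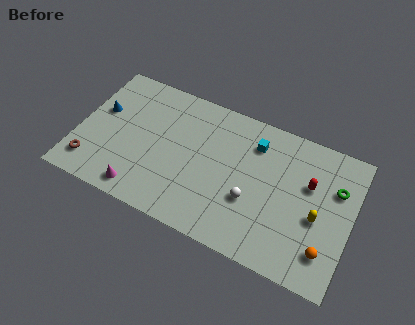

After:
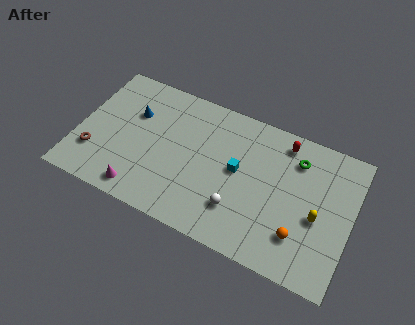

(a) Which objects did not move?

the magenta cone and the yellow capsule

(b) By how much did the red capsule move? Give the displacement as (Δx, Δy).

(-1.8, 2.1)

From the two frames, the red capsule sits at roughly (14.2, 5.9) before and (12.4, 8.0) after.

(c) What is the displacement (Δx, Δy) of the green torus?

(-2.5, 0.9)

From the two frames, the green torus sits at roughly (15.8, 6.3) before and (13.3, 7.2) after.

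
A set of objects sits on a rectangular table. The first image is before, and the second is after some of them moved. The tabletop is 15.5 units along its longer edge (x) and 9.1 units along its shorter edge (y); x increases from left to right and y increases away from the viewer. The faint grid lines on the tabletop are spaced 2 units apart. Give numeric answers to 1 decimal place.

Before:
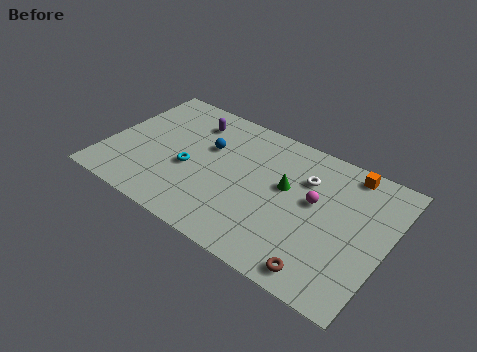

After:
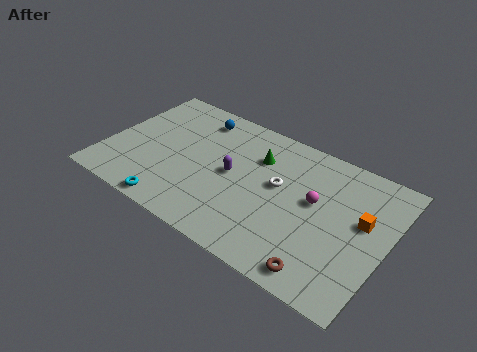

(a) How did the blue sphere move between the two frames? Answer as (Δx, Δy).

(-1.0, 1.8)

From the two frames, the blue sphere sits at roughly (5.4, 5.8) before and (4.4, 7.6) after.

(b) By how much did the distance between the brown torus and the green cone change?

+2.0

Before: roughly 5.0 units apart; after: 7.0. That's 2.0 units further apart.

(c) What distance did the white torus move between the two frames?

1.8

The white torus was near (10.8, 6.4) before and (9.5, 5.2) after, so it travelled √(1.3² + 1.2²) ≈ 1.8 units.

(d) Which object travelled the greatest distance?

the purple capsule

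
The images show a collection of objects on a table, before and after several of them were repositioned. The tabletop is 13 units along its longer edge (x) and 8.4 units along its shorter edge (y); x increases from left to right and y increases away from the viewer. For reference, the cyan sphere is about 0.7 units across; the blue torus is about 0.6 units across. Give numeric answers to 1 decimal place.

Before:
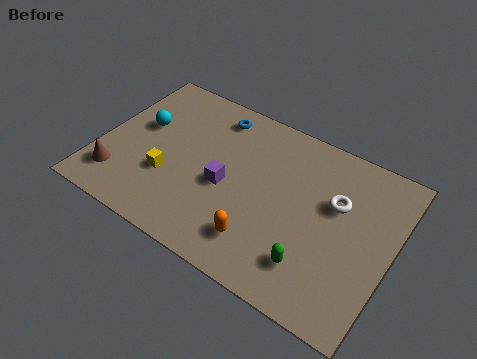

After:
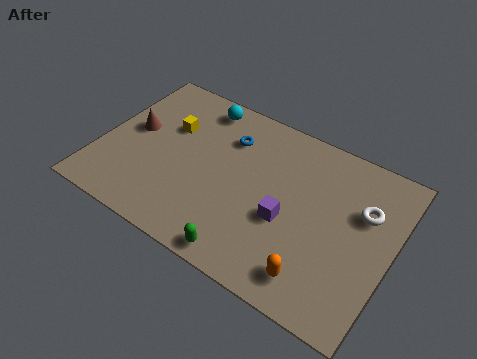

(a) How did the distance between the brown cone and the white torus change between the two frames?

+0.4

They were about 9.9 units apart before and 10.3 after — 0.4 units further apart.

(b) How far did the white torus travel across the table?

1.2

The white torus was near (10.4, 5.3) before and (11.6, 5.5) after, so it travelled √(1.2² + 0.2²) ≈ 1.2 units.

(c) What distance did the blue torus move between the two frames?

1.2

The blue torus moved from about (4.6, 7.1) to (5.4, 6.2), a distance of √(0.8² + 0.9²) ≈ 1.2.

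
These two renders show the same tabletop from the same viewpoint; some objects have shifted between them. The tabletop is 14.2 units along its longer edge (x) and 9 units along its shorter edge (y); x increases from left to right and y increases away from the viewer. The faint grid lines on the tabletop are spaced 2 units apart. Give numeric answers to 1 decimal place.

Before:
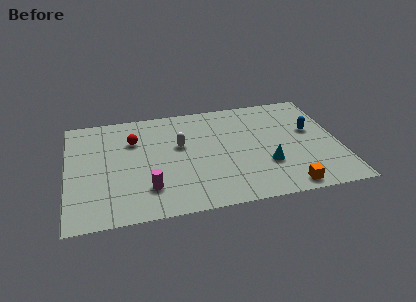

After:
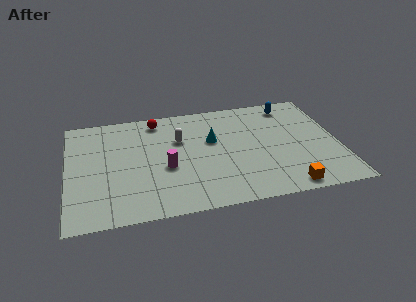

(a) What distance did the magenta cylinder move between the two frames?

1.8

The magenta cylinder moved from about (4.1, 2.2) to (5.1, 3.7), a distance of √(1.0² + 1.5²) ≈ 1.8.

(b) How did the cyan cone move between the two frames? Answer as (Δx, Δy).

(-2.7, 2.6)

The cyan cone started near (10.3, 2.9) and ended near (7.6, 5.5).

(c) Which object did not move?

the orange cube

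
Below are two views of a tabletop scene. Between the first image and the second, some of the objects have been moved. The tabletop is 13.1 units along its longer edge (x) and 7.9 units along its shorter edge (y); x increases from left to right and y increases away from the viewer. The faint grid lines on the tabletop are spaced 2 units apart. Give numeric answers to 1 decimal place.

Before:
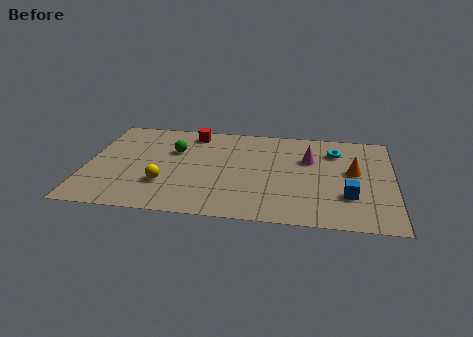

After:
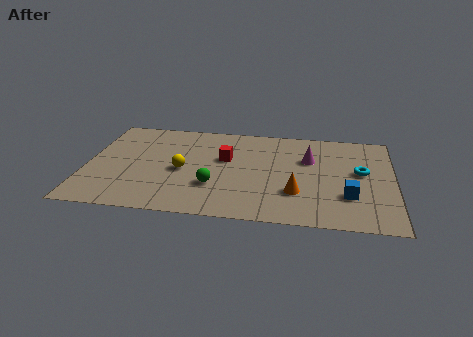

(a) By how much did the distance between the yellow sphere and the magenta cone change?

-1.1

They were about 6.7 units apart before and 5.6 after — 1.1 units closer together.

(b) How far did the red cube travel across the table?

2.5

From (4.4, 6.8) to (5.9, 4.8), the red cube covered √(1.5² + 2.0²) ≈ 2.5 units.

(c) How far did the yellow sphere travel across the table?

1.4

The yellow sphere was near (3.4, 2.4) before and (4.1, 3.6) after, so it travelled √(0.7² + 1.2²) ≈ 1.4 units.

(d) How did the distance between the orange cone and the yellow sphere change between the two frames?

-3.2

They were about 8.2 units apart before and 5.0 after — 3.2 units closer together.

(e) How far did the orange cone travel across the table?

3.1

From (11.4, 4.4) to (9.0, 2.4), the orange cone covered √(2.4² + 2.0²) ≈ 3.1 units.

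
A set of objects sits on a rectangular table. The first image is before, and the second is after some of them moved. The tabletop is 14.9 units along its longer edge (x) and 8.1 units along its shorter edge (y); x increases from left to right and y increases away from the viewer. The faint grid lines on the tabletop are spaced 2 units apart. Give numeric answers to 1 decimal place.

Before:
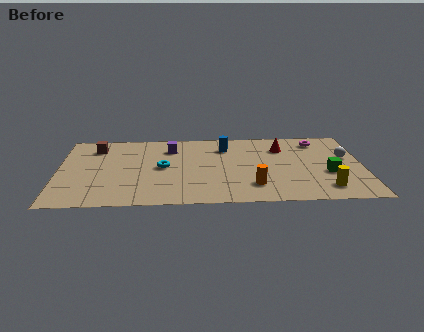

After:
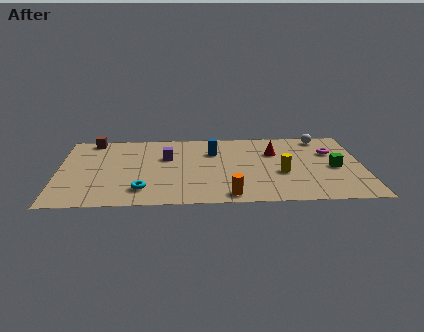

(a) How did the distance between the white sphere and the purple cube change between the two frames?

-0.8

They were about 8.7 units apart before and 7.9 after — 0.8 units closer together.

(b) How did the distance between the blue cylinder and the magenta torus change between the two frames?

+1.2

Before: roughly 4.6 units apart; after: 5.8. That's 1.2 units further apart.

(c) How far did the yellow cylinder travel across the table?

2.7

The yellow cylinder was near (13.0, 1.5) before and (10.9, 3.2) after, so it travelled √(2.1² + 1.7²) ≈ 2.7 units.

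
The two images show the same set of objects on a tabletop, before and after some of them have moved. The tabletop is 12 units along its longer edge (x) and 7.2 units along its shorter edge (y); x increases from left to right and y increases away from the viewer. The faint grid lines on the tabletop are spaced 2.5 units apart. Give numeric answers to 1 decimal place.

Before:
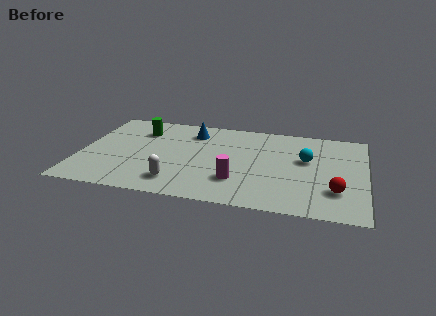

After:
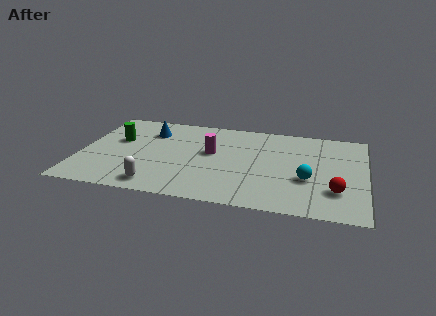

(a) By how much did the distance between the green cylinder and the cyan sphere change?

+1.1

They were about 7.2 units apart before and 8.3 after — 1.1 units further apart.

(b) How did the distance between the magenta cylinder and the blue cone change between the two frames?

-1.3

The distance was about 4.3 in the first image and 3.0 in the second, so they moved 1.3 units closer together.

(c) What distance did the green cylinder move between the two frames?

1.3

The green cylinder was near (2.4, 5.4) before and (1.5, 4.4) after, so it travelled √(0.9² + 1.0²) ≈ 1.3 units.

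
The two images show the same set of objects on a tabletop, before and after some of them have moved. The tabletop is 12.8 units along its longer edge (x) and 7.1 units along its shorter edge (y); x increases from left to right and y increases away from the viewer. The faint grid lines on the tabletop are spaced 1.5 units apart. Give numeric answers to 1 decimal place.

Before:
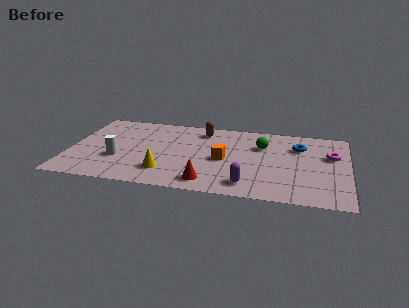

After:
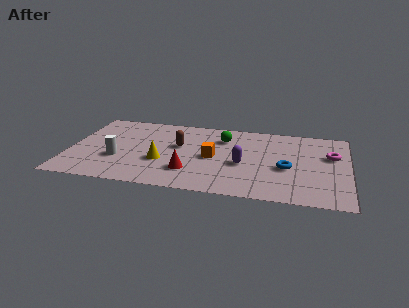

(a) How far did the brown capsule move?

2.0

The brown capsule was near (6.0, 5.9) before and (5.0, 4.2) after, so it travelled √(1.0² + 1.7²) ≈ 2.0 units.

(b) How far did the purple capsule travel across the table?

1.8

The purple capsule moved from about (8.3, 1.2) to (8.0, 3.0), a distance of √(0.3² + 1.8²) ≈ 1.8.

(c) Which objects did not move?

the magenta torus and the white cylinder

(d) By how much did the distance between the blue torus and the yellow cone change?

-1.2

They were about 6.9 units apart before and 5.7 after — 1.2 units closer together.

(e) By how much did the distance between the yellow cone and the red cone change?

-0.6

They were about 2.1 units apart before and 1.5 after — 0.6 units closer together.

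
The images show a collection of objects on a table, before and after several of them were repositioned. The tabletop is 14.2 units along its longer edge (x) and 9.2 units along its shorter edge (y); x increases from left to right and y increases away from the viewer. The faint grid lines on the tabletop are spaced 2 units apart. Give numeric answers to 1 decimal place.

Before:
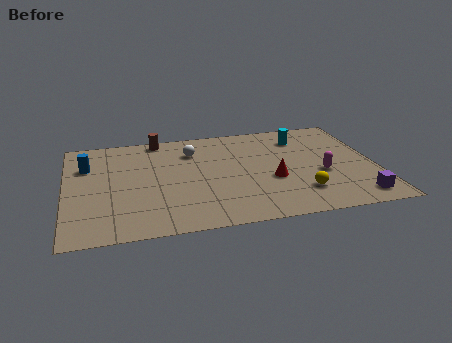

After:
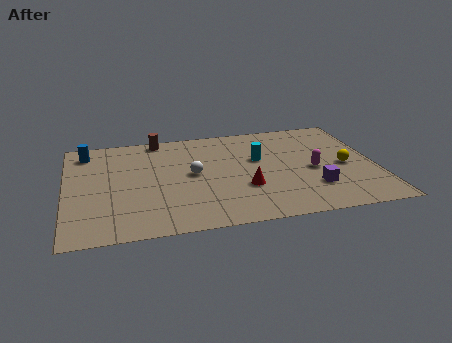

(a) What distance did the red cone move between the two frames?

1.4

The red cone was near (9.4, 3.6) before and (8.1, 3.1) after, so it travelled √(1.3² + 0.5²) ≈ 1.4 units.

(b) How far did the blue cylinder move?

1.3

From (1.0, 6.4) to (1.0, 7.7), the blue cylinder covered √(0.0² + 1.3²) ≈ 1.3 units.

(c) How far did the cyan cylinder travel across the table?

2.6

From (11.0, 7.2) to (8.9, 5.6), the cyan cylinder covered √(2.1² + 1.6²) ≈ 2.6 units.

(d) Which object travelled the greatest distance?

the yellow sphere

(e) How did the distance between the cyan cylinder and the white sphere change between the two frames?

-1.9

The distance was about 5.1 in the first image and 3.2 in the second, so they moved 1.9 units closer together.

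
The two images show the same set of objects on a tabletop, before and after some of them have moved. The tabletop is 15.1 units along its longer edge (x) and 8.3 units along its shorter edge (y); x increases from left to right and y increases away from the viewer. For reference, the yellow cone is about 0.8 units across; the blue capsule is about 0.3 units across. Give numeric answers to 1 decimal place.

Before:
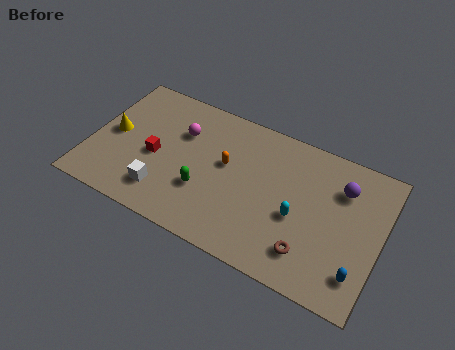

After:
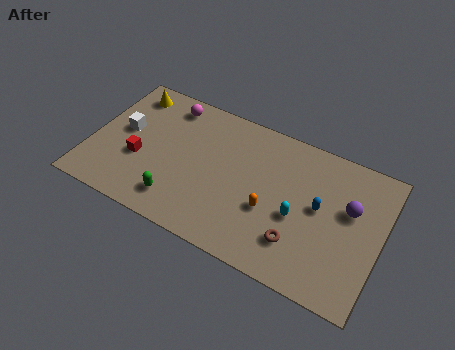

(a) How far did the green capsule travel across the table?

1.7

From (6.1, 2.8) to (4.9, 1.6), the green capsule covered √(1.2² + 1.2²) ≈ 1.7 units.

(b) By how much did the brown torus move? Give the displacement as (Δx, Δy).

(-0.6, 0.3)

From the two frames, the brown torus sits at roughly (11.7, 1.8) before and (11.1, 2.1) after.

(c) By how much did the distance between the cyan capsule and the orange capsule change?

-2.7

The distance was about 4.1 in the first image and 1.4 in the second, so they moved 2.7 units closer together.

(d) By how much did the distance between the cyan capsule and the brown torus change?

-0.5

They were about 1.9 units apart before and 1.4 after — 0.5 units closer together.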